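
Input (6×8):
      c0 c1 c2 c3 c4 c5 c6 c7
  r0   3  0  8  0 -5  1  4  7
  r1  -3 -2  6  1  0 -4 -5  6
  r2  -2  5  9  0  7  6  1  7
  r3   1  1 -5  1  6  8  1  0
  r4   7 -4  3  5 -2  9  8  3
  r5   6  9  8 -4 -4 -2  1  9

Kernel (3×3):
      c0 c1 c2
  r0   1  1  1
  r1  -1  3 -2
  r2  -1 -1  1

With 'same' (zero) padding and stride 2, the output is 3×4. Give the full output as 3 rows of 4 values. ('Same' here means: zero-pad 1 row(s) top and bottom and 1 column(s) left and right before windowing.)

10 21 -22 12
-21 32 7 -29
34 -21 -8 28

Output[0,0]: The receptive field on the zero-padded input at this output position is [0 0 0 / 0 3 0 / 0 -3 -2]. Elementwise product with the kernel and sum: 0·1 + 0·1 + 0·1 + 0·-1 + 3·3 + 0·-2 + 0·-1 + -3·-1 + -2·1.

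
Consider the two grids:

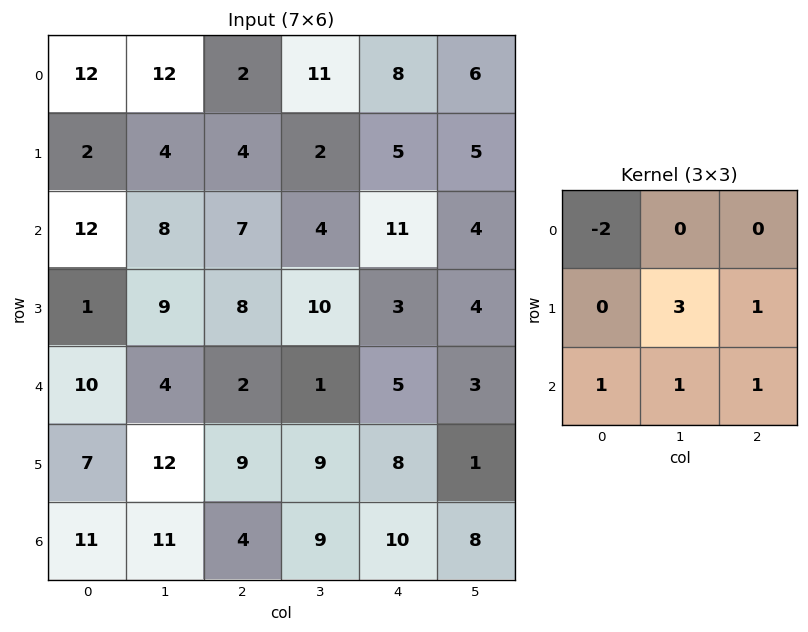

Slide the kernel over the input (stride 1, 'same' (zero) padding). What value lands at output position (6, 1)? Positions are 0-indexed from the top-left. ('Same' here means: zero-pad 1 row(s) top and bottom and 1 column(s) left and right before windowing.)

23

The receptive field on the zero-padded input at this output position is [7 12 9 / 11 11 4 / 0 0 0]. Elementwise product with the kernel and sum: 7·-2 + 11·3 + 4·1 + 0·1 + 0·1 + 0·1.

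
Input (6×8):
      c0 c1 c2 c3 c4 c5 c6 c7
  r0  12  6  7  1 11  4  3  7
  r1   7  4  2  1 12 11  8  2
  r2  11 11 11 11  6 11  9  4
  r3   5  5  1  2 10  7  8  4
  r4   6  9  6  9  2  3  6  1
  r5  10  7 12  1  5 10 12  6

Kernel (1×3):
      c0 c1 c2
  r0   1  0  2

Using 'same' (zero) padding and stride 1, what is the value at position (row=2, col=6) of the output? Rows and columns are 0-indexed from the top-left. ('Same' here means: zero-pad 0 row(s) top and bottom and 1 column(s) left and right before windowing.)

19

The receptive field on the zero-padded input at this output position is [11 9 4]. Elementwise product with the kernel and sum: 11·1 + 4·2.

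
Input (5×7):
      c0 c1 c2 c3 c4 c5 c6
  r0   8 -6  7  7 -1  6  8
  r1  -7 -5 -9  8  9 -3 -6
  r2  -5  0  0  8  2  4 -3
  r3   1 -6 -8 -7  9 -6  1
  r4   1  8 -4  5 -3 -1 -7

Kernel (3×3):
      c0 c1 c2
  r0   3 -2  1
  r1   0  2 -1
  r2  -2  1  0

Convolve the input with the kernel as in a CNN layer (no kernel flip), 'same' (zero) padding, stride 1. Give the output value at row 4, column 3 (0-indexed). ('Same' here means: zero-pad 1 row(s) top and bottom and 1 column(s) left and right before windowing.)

The receptive field on the zero-padded input at this output position is [-8 -7 9 / -4 5 -3 / 0 0 0]. Elementwise product with the kernel and sum: -8·3 + -7·-2 + 9·1 + 5·2 + -3·-1 + 0·-2 + 0·1.

12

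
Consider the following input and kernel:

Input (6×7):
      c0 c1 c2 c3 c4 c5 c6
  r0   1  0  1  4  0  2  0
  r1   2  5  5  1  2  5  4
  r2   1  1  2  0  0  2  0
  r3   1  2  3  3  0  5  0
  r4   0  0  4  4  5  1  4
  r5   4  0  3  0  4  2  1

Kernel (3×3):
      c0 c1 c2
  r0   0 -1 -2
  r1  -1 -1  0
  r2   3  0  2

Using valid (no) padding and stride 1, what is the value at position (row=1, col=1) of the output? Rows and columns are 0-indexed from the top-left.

2

The receptive field on the input at this output position is [5 5 1 / 1 2 0 / 2 3 3]. Elementwise product with the kernel and sum: 5·-1 + 1·-2 + 1·-1 + 2·-1 + 2·3 + 3·2.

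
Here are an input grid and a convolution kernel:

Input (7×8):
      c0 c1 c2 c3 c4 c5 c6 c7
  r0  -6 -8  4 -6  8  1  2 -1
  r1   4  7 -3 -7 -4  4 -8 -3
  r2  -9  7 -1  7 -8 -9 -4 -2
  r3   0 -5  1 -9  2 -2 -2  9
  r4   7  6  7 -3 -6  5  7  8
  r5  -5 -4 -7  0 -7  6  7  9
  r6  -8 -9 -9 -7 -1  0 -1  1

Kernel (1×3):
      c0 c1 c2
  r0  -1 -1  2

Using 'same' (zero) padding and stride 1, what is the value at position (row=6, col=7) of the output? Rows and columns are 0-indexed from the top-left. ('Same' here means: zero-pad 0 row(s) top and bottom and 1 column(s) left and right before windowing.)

The receptive field on the zero-padded input at this output position is [-1 1 0]. Elementwise product with the kernel and sum: -1·-1 + 1·-1 + 0·2.

0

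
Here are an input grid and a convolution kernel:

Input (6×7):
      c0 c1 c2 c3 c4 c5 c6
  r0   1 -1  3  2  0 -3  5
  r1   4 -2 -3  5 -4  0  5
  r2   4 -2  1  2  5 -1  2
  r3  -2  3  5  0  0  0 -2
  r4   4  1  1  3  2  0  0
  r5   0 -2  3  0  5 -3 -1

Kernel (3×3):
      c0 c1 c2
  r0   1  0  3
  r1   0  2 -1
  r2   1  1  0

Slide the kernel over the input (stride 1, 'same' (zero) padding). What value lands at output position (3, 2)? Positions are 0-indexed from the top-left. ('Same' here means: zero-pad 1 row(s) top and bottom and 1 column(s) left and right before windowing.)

The receptive field on the zero-padded input at this output position is [-2 1 2 / 3 5 0 / 1 1 3]. Elementwise product with the kernel and sum: -2·1 + 2·3 + 5·2 + 0·-1 + 1·1 + 1·1.

16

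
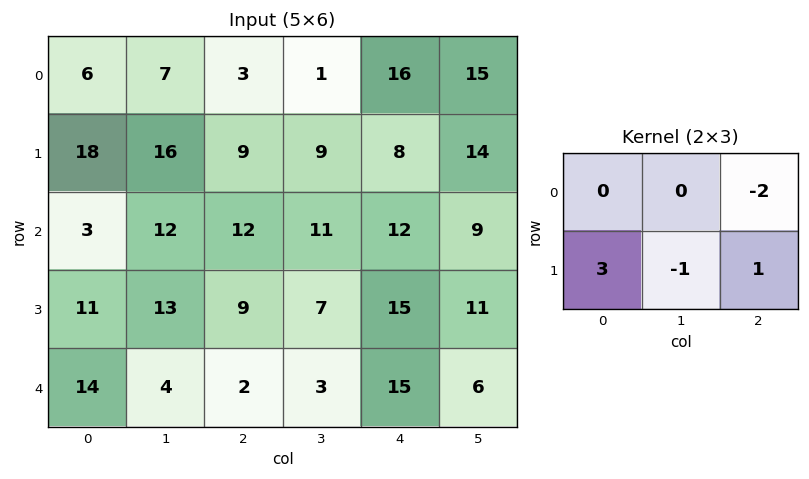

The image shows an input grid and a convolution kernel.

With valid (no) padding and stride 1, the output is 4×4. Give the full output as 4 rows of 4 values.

41 46 -6 3
-9 17 21 2
5 15 11 -1
22 -1 -12 -22

Output[0,0]: The receptive field on the input at this output position is [6 7 3 / 18 16 9]. Elementwise product with the kernel and sum: 3·-2 + 18·3 + 16·-1 + 9·1.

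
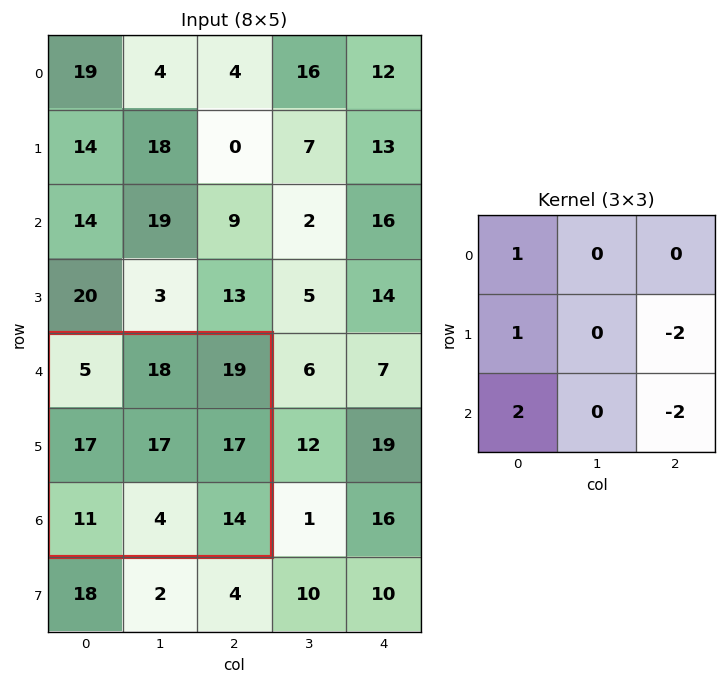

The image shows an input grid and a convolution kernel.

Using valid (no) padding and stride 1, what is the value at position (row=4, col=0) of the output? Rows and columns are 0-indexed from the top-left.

The receptive field on the input at this output position is [5 18 19 / 17 17 17 / 11 4 14]. Elementwise product with the kernel and sum: 5·1 + 17·1 + 17·-2 + 11·2 + 14·-2.

-18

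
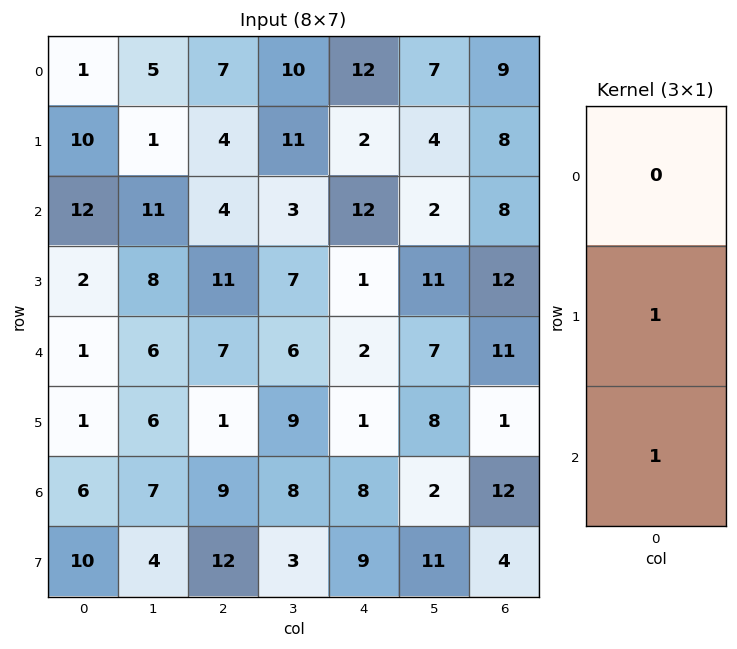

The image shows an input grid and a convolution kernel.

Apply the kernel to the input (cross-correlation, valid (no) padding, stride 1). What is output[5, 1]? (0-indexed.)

11

The receptive field on the input at this output position is [6 / 7 / 4]. Elementwise product with the kernel and sum: 7·1 + 4·1.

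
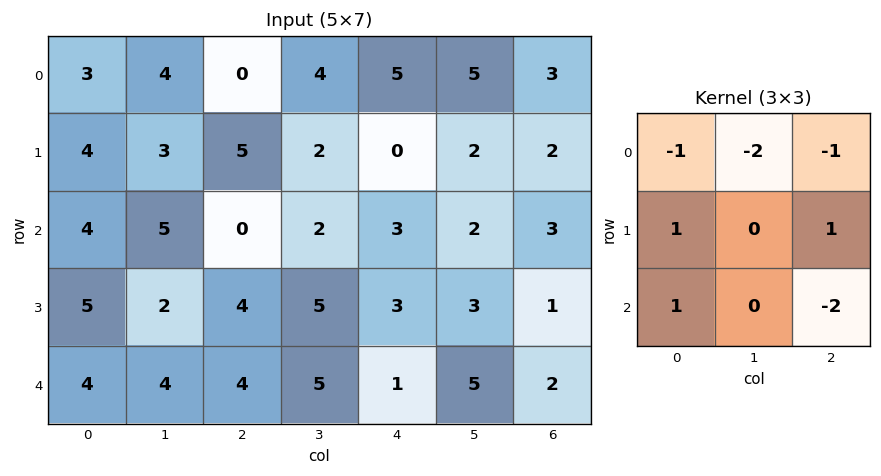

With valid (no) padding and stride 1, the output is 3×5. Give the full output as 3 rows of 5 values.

2 -2 -14 -17 -19
-14 -16 -8 -1 1
-9 -6 2 -7 -9

Output[0,0]: The receptive field on the input at this output position is [3 4 0 / 4 3 5 / 4 5 0]. Elementwise product with the kernel and sum: 3·-1 + 4·-2 + 0·-1 + 4·1 + 5·1 + 4·1 + 0·-2.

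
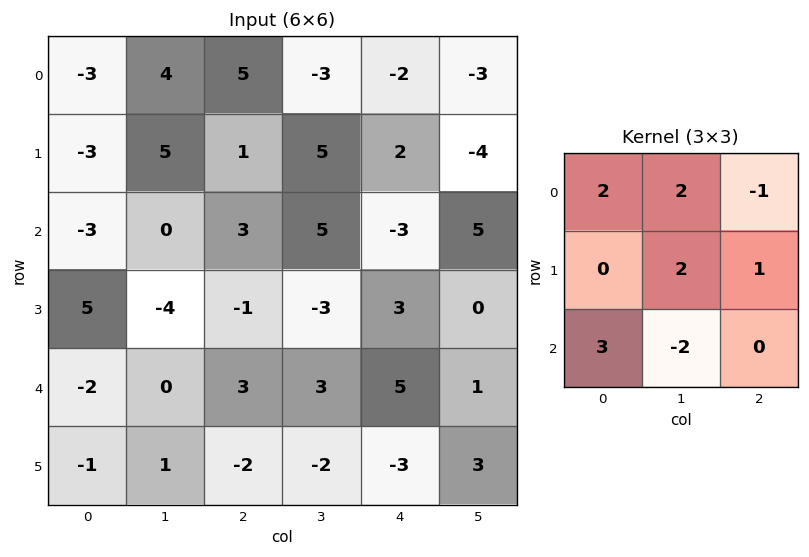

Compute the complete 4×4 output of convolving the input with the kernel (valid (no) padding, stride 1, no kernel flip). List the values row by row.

Output[0,0]: The receptive field on the input at this output position is [-3 4 5 / -3 5 1 / -3 0 3]. Elementwise product with the kernel and sum: -3·2 + 4·2 + 5·-1 + 5·2 + 1·1 + -3·3 + 0·-2.

-1 22 17 14
29 8 20 2
-24 -10 19 4
1 9 -2 11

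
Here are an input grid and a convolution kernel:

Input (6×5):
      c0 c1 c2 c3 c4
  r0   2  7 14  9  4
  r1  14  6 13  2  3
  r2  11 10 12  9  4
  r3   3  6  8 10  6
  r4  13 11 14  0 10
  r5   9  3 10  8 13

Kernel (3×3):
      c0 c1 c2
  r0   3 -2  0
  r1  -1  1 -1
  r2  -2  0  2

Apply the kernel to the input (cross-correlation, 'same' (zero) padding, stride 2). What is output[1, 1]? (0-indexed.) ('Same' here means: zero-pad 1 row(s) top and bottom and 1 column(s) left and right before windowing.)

The receptive field on the zero-padded input at this output position is [6 13 2 / 10 12 9 / 6 8 10]. Elementwise product with the kernel and sum: 6·3 + 13·-2 + 10·-1 + 12·1 + 9·-1 + 6·-2 + 10·2.

-7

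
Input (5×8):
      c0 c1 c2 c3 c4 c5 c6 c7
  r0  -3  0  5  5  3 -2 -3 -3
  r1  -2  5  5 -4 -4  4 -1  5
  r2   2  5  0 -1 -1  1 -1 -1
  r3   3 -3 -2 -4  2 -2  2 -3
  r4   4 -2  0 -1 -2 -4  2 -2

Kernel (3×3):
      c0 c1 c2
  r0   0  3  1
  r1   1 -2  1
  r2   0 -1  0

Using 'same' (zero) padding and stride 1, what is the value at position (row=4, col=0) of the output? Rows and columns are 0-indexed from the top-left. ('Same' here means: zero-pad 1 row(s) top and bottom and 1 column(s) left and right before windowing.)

The receptive field on the zero-padded input at this output position is [0 3 -3 / 0 4 -2 / 0 0 0]. Elementwise product with the kernel and sum: 3·3 + -3·1 + 0·1 + 4·-2 + -2·1 + 0·-1.

-4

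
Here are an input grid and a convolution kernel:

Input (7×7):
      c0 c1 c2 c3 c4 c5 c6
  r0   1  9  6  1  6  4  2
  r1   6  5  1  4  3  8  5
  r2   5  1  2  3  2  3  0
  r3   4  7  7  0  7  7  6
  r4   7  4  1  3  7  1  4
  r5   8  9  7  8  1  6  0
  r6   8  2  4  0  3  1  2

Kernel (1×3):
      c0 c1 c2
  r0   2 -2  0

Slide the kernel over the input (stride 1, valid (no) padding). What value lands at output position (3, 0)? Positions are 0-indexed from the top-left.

The receptive field on the input at this output position is [4 7 7]. Elementwise product with the kernel and sum: 4·2 + 7·-2.

-6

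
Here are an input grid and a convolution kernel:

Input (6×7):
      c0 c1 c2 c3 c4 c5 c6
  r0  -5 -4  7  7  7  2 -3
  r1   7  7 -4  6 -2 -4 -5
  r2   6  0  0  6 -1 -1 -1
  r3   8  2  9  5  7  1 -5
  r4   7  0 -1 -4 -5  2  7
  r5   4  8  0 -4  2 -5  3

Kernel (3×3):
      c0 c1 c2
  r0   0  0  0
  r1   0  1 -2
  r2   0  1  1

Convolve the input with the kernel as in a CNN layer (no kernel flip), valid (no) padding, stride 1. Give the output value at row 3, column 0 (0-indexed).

The receptive field on the input at this output position is [8 2 9 / 7 0 -1 / 4 8 0]. Elementwise product with the kernel and sum: 0·1 + -1·-2 + 8·1 + 0·1.

10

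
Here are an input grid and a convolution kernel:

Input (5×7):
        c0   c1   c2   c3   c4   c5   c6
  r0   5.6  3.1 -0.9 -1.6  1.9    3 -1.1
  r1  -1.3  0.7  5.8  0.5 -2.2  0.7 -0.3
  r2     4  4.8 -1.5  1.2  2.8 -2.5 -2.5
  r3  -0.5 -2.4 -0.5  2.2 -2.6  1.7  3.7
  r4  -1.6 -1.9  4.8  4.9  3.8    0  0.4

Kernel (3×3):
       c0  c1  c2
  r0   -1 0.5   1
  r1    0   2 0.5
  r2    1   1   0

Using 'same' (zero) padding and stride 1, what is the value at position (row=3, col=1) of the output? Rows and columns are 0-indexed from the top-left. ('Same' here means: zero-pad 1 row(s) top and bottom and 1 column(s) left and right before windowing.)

-11.65

The receptive field on the zero-padded input at this output position is [4 4.8 -1.5 / -0.5 -2.4 -0.5 / -1.6 -1.9 4.8]. Elementwise product with the kernel and sum: 4·-1 + 4.8·0.5 + -1.5·1 + -2.4·2 + -0.5·0.5 + -1.6·1 + -1.9·1.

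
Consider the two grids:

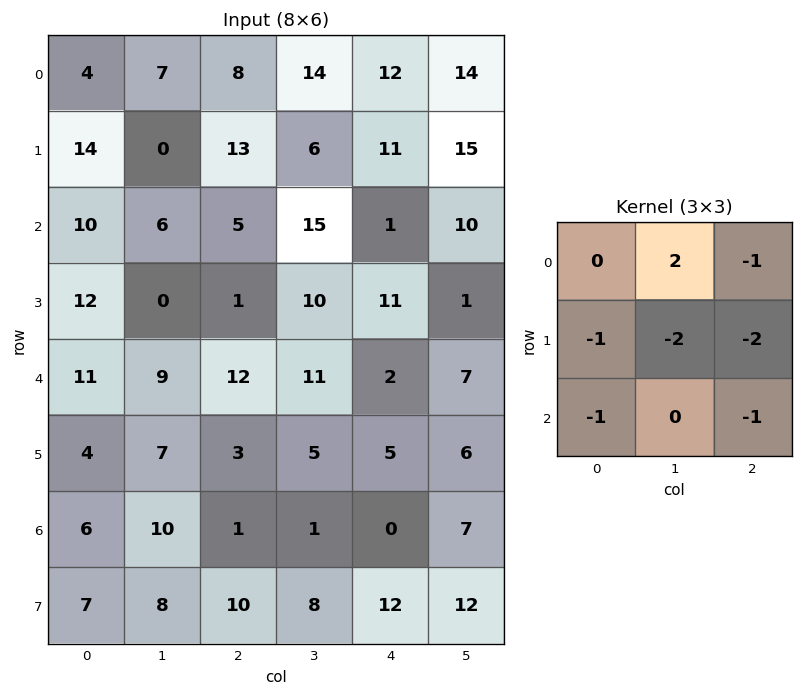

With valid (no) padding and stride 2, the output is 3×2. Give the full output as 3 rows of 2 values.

-49 -37
-30 -28
-25 -4

Output[0,0]: The receptive field on the input at this output position is [4 7 8 / 14 0 13 / 10 6 5]. Elementwise product with the kernel and sum: 7·2 + 8·-1 + 14·-1 + 0·-2 + 13·-2 + 10·-1 + 5·-1.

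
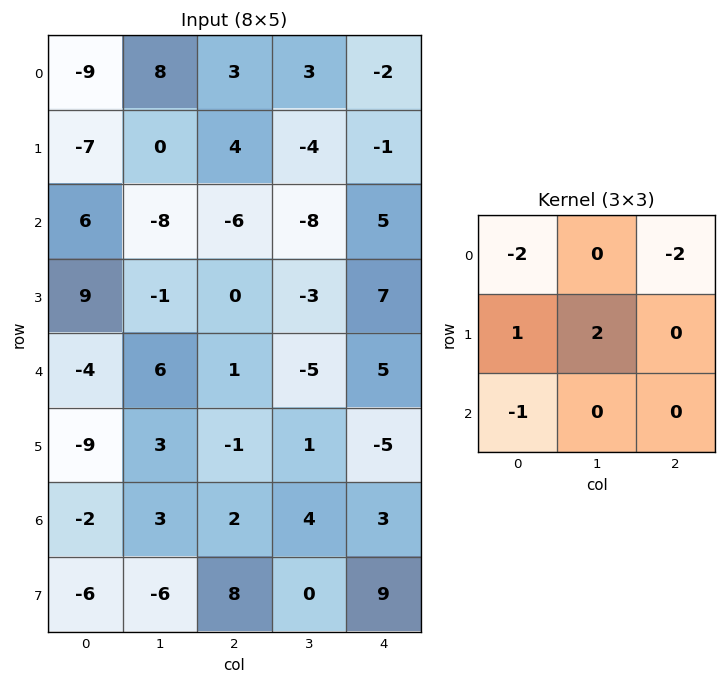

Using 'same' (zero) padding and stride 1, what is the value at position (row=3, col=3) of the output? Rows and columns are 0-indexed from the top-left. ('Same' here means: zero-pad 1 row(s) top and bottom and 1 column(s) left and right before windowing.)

-5

The receptive field on the zero-padded input at this output position is [-6 -8 5 / 0 -3 7 / 1 -5 5]. Elementwise product with the kernel and sum: -6·-2 + 5·-2 + 0·1 + -3·2 + 1·-1.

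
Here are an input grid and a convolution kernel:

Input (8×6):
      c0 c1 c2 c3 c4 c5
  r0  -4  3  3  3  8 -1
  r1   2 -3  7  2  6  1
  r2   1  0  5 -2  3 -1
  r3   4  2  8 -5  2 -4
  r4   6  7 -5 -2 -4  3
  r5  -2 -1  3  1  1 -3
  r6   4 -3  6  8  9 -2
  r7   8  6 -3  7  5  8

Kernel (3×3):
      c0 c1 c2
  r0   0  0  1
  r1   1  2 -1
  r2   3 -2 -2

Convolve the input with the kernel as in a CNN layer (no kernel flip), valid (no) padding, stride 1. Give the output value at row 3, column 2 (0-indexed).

2

The receptive field on the input at this output position is [8 -5 2 / -5 -2 -4 / 3 1 1]. Elementwise product with the kernel and sum: 2·1 + -5·1 + -2·2 + -4·-1 + 3·3 + 1·-2 + 1·-2.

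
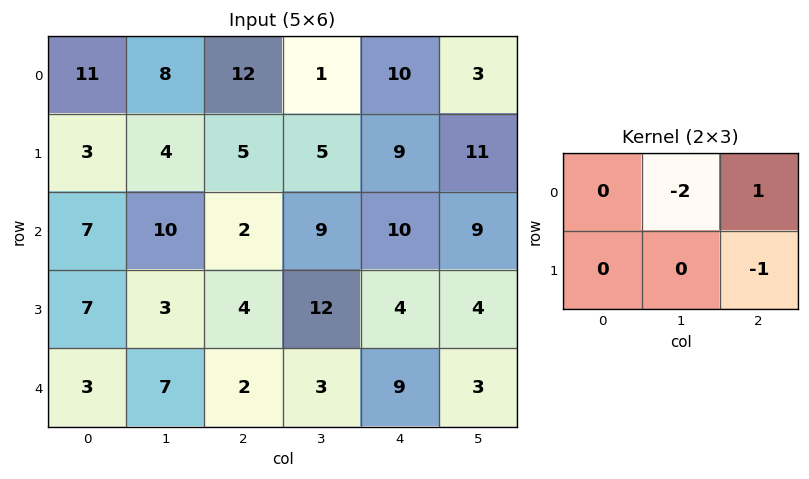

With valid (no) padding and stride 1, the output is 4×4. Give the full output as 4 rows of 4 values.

-9 -28 -1 -28
-5 -14 -11 -16
-22 -7 -12 -15
-4 1 -29 -7

Output[0,0]: The receptive field on the input at this output position is [11 8 12 / 3 4 5]. Elementwise product with the kernel and sum: 8·-2 + 12·1 + 5·-1.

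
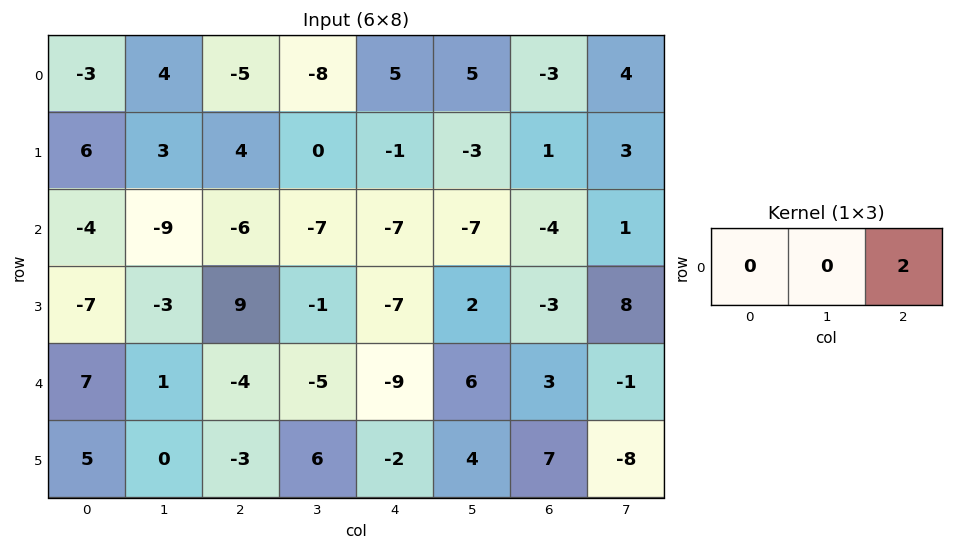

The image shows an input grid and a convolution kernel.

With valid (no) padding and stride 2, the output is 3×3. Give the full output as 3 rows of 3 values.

Output[0,0]: The receptive field on the input at this output position is [-3 4 -5]. Elementwise product with the kernel and sum: -5·2.

-10 10 -6
-12 -14 -8
-8 -18 6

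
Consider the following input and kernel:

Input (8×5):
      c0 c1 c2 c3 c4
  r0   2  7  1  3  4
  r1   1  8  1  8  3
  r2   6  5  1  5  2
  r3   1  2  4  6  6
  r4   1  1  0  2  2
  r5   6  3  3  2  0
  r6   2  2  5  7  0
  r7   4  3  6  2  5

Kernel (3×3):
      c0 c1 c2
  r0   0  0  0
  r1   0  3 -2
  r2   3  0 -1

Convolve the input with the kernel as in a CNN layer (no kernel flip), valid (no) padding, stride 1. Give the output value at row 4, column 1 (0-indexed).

4

The receptive field on the input at this output position is [1 0 2 / 3 3 2 / 2 5 7]. Elementwise product with the kernel and sum: 3·3 + 2·-2 + 2·3 + 7·-1.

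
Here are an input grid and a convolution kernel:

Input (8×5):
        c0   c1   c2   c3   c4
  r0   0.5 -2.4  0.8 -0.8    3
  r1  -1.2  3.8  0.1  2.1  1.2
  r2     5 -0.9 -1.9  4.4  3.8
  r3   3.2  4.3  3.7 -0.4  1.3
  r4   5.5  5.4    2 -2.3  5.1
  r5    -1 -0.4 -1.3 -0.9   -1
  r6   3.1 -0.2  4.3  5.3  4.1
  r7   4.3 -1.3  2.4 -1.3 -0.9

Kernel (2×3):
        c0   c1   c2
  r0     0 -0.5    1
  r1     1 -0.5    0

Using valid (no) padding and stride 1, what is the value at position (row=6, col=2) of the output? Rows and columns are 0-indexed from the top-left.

4.5

The receptive field on the input at this output position is [4.3 5.3 4.1 / 2.4 -1.3 -0.9]. Elementwise product with the kernel and sum: 5.3·-0.5 + 4.1·1 + 2.4·1 + -1.3·-0.5.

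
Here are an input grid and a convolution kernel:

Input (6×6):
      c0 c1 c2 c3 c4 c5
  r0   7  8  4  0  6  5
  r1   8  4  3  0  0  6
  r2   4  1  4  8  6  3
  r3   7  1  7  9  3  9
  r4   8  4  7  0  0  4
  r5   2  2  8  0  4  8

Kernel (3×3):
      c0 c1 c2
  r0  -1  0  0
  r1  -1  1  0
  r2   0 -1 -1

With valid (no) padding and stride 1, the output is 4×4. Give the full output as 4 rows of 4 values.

Output[0,0]: The receptive field on the input at this output position is [7 8 4 / 8 4 3 / 4 1 4]. Elementwise product with the kernel and sum: 7·-1 + 8·-1 + 4·1 + 1·-1 + 4·-1.
Output[0,1]: The receptive field on the input at this output position is [8 4 0 / 4 3 0 / 1 4 8]. Elementwise product with the kernel and sum: 8·-1 + 4·-1 + 3·1 + 4·-1 + 8·-1.

-16 -21 -21 -9
-19 -17 -11 -14
-21 -2 -2 -18
-21 -6 -18 -21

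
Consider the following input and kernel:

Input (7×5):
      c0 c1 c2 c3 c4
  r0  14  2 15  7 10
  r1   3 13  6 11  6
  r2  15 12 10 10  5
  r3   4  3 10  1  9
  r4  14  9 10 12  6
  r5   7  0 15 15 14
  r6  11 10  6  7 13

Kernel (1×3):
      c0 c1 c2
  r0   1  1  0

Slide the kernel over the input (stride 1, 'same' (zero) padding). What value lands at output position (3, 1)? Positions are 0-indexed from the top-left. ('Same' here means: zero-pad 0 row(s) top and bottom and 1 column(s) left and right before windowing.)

The receptive field on the zero-padded input at this output position is [4 3 10]. Elementwise product with the kernel and sum: 4·1 + 3·1.

7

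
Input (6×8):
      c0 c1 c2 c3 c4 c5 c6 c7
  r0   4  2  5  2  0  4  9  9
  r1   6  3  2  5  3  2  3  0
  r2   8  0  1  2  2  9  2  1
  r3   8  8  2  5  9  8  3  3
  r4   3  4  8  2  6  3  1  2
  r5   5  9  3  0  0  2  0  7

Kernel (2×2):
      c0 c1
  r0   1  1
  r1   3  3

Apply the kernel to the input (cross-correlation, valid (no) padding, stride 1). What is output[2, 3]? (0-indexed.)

The receptive field on the input at this output position is [2 2 / 5 9]. Elementwise product with the kernel and sum: 2·1 + 2·1 + 5·3 + 9·3.

46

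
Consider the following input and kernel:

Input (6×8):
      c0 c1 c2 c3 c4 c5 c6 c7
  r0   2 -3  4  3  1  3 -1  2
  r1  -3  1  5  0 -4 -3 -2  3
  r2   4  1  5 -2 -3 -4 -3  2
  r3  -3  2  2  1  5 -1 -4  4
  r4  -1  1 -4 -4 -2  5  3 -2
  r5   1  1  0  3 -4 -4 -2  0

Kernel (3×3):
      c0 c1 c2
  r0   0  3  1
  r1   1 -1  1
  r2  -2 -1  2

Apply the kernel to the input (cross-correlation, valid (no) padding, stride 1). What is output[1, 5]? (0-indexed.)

The receptive field on the input at this output position is [-3 -2 3 / -4 -3 2 / -1 -4 4]. Elementwise product with the kernel and sum: -2·3 + 3·1 + -4·1 + -3·-1 + 2·1 + -1·-2 + -4·-1 + 4·2.

12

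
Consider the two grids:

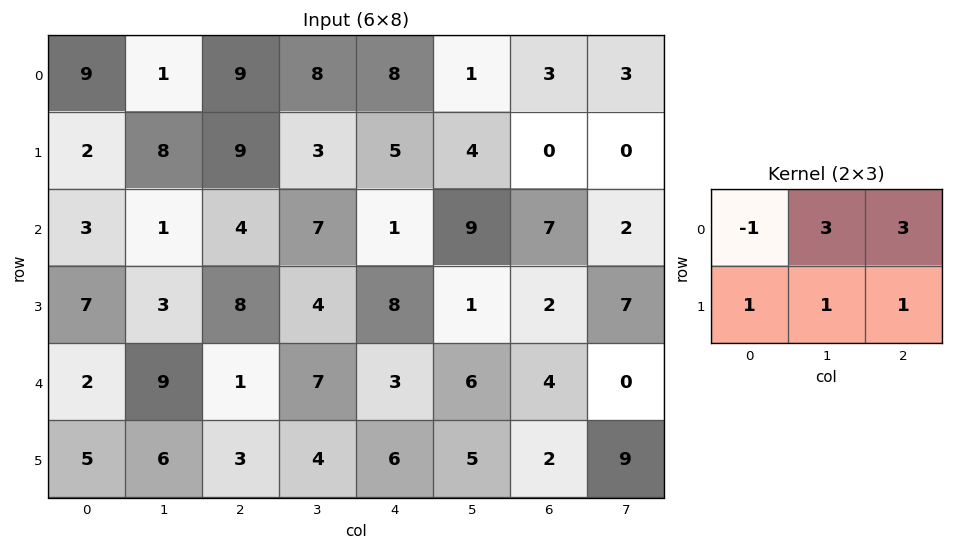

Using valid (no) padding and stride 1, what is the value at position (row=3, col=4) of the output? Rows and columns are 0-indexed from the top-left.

14

The receptive field on the input at this output position is [8 1 2 / 3 6 4]. Elementwise product with the kernel and sum: 8·-1 + 1·3 + 2·3 + 3·1 + 6·1 + 4·1.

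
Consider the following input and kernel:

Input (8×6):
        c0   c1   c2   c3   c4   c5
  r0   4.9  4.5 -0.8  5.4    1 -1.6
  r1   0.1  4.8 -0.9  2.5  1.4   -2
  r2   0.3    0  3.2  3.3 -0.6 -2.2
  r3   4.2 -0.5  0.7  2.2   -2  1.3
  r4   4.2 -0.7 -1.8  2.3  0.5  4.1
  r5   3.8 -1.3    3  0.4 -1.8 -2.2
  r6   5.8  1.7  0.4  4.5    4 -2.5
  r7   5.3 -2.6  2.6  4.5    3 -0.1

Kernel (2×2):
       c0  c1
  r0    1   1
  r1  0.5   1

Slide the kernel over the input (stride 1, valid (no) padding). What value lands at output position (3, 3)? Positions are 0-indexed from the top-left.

The receptive field on the input at this output position is [2.2 -2 / 2.3 0.5]. Elementwise product with the kernel and sum: 2.2·1 + -2·1 + 2.3·0.5 + 0.5·1.

1.85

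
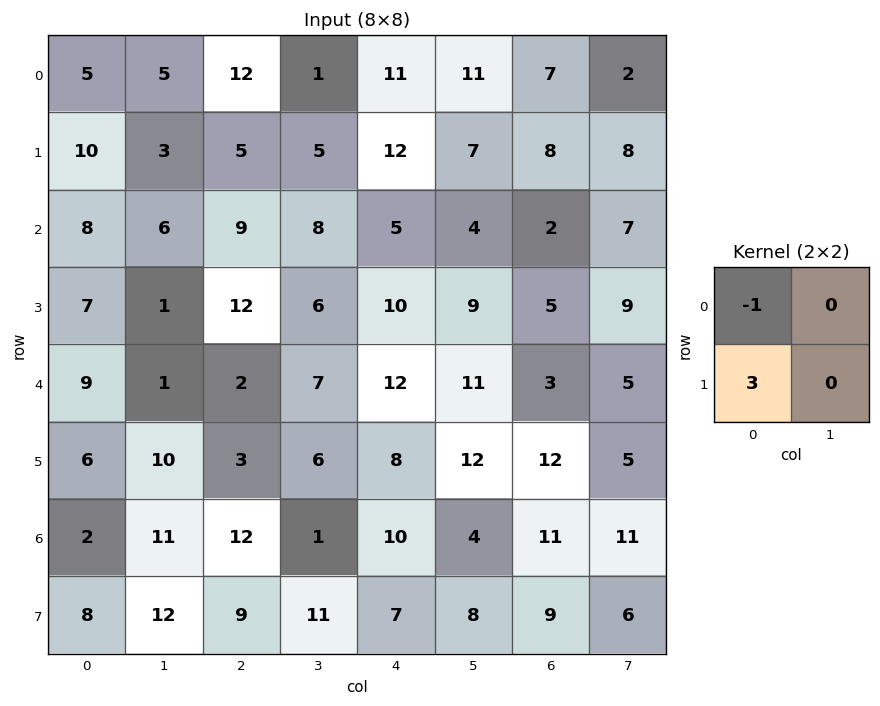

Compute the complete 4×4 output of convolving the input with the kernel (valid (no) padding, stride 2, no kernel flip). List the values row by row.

25 3 25 17
13 27 25 13
9 7 12 33
22 15 11 16

Output[0,0]: The receptive field on the input at this output position is [5 5 / 10 3]. Elementwise product with the kernel and sum: 5·-1 + 10·3.
Output[0,1]: The receptive field on the input at this output position is [12 1 / 5 5]. Elementwise product with the kernel and sum: 12·-1 + 5·3.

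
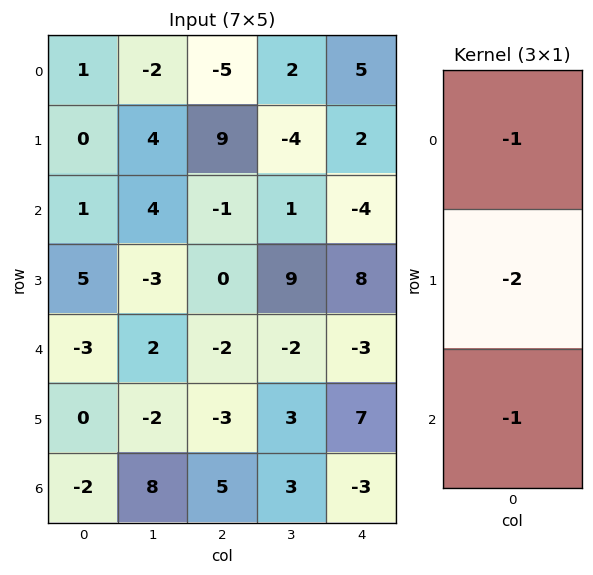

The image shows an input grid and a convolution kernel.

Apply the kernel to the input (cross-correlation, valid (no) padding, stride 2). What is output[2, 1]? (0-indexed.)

3

The receptive field on the input at this output position is [-2 / -3 / 5]. Elementwise product with the kernel and sum: -2·-1 + -3·-2 + 5·-1.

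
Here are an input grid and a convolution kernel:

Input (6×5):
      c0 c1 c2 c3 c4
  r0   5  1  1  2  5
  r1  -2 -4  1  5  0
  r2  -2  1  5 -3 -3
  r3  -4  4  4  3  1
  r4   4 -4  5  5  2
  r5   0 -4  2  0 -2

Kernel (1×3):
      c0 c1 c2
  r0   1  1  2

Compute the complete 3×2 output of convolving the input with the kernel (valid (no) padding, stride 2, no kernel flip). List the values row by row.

8 13
9 -4
10 14

Output[0,0]: The receptive field on the input at this output position is [5 1 1]. Elementwise product with the kernel and sum: 5·1 + 1·1 + 1·2.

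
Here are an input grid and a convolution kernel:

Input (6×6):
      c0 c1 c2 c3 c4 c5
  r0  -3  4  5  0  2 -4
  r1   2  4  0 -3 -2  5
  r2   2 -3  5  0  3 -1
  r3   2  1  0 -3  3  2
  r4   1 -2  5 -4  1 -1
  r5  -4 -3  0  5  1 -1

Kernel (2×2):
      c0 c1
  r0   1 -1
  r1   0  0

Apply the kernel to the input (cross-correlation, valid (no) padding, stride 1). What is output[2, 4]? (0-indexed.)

The receptive field on the input at this output position is [3 -1 / 3 2]. Elementwise product with the kernel and sum: 3·1 + -1·-1.

4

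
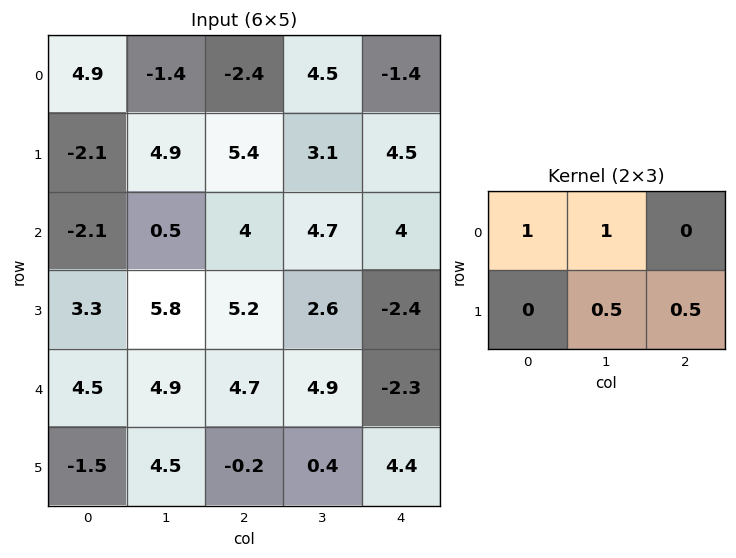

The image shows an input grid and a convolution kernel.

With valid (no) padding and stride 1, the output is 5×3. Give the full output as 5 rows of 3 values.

8.65 0.45 5.9
5.05 14.65 12.85
3.9 8.4 8.8
13.9 15.8 9.1
11.55 9.7 12

Output[0,0]: The receptive field on the input at this output position is [4.9 -1.4 -2.4 / -2.1 4.9 5.4]. Elementwise product with the kernel and sum: 4.9·1 + -1.4·1 + 4.9·0.5 + 5.4·0.5.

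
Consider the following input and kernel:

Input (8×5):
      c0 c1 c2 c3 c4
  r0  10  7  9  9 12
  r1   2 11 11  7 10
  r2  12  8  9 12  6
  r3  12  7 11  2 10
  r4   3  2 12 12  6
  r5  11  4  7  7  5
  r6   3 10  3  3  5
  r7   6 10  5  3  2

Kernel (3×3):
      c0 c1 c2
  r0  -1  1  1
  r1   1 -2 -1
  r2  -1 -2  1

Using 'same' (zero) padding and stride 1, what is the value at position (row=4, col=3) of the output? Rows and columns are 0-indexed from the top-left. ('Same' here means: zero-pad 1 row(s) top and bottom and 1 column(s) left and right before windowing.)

The receptive field on the zero-padded input at this output position is [11 2 10 / 12 12 6 / 7 7 5]. Elementwise product with the kernel and sum: 11·-1 + 2·1 + 10·1 + 12·1 + 12·-2 + 6·-1 + 7·-1 + 7·-2 + 5·1.

-33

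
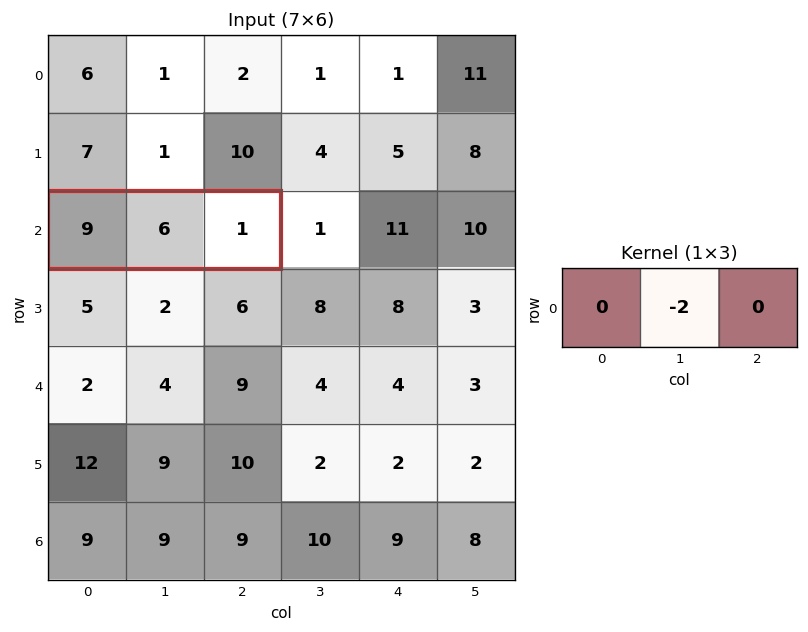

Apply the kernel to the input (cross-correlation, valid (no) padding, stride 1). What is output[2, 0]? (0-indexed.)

The receptive field on the input at this output position is [9 6 1]. Elementwise product with the kernel and sum: 6·-2.

-12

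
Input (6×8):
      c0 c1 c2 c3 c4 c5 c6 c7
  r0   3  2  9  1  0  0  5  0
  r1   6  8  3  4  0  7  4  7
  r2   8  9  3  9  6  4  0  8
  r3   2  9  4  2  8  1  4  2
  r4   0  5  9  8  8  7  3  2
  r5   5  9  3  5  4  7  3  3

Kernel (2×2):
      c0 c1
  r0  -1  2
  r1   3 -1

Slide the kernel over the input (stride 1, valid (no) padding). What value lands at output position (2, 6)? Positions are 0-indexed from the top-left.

26

The receptive field on the input at this output position is [0 8 / 4 2]. Elementwise product with the kernel and sum: 0·-1 + 8·2 + 4·3 + 2·-1.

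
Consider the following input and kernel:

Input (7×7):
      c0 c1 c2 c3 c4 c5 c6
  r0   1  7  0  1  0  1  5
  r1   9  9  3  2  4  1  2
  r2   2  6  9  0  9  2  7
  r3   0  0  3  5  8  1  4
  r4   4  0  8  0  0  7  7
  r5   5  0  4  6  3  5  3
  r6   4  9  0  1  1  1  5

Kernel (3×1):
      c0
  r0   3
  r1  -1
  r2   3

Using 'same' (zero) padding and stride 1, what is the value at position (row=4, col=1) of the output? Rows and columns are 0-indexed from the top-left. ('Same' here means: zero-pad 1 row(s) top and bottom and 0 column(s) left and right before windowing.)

The receptive field on the zero-padded input at this output position is [0 / 0 / 0]. Elementwise product with the kernel and sum: 0·3 + 0·-1 + 0·3.

0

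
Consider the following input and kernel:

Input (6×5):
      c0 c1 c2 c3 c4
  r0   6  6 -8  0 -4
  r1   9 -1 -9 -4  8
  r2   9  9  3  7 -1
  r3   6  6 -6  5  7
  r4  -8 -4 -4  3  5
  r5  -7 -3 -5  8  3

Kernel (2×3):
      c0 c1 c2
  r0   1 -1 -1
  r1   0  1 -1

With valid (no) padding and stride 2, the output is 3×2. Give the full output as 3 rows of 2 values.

Output[0,0]: The receptive field on the input at this output position is [6 6 -8 / 9 -1 -9]. Elementwise product with the kernel and sum: 6·1 + 6·-1 + -8·-1 + -1·1 + -9·-1.
Output[0,1]: The receptive field on the input at this output position is [-8 0 -4 / -9 -4 8]. Elementwise product with the kernel and sum: -8·1 + 0·-1 + -4·-1 + -4·1 + 8·-1.

16 -16
9 -5
2 -7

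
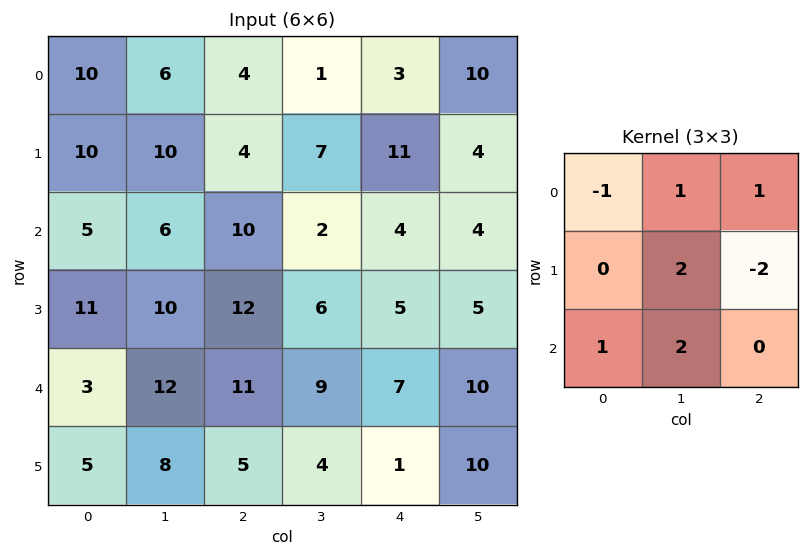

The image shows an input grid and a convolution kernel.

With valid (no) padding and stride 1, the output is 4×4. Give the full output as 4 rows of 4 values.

29 19 6 36
27 51 34 24
34 52 27 29
34 30 16 4

Output[0,0]: The receptive field on the input at this output position is [10 6 4 / 10 10 4 / 5 6 10]. Elementwise product with the kernel and sum: 10·-1 + 6·1 + 4·1 + 10·2 + 4·-2 + 5·1 + 6·2.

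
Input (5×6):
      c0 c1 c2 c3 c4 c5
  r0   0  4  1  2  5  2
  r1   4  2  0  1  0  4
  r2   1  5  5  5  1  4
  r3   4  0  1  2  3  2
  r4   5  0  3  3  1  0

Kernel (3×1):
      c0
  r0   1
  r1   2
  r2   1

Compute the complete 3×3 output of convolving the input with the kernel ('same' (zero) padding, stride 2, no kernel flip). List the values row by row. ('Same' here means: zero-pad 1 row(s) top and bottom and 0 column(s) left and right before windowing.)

4 2 10
10 11 5
14 7 5

Output[0,0]: The receptive field on the zero-padded input at this output position is [0 / 0 / 4]. Elementwise product with the kernel and sum: 0·1 + 0·2 + 4·1.
Output[0,1]: The receptive field on the zero-padded input at this output position is [0 / 1 / 0]. Elementwise product with the kernel and sum: 0·1 + 1·2 + 0·1.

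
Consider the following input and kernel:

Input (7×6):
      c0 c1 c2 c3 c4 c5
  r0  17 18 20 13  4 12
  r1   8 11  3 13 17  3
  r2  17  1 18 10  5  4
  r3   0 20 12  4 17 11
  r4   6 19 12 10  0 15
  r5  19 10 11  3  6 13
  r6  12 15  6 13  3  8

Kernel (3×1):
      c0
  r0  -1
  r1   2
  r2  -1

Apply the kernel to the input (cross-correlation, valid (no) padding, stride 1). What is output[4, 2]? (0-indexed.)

4

The receptive field on the input at this output position is [12 / 11 / 6]. Elementwise product with the kernel and sum: 12·-1 + 11·2 + 6·-1.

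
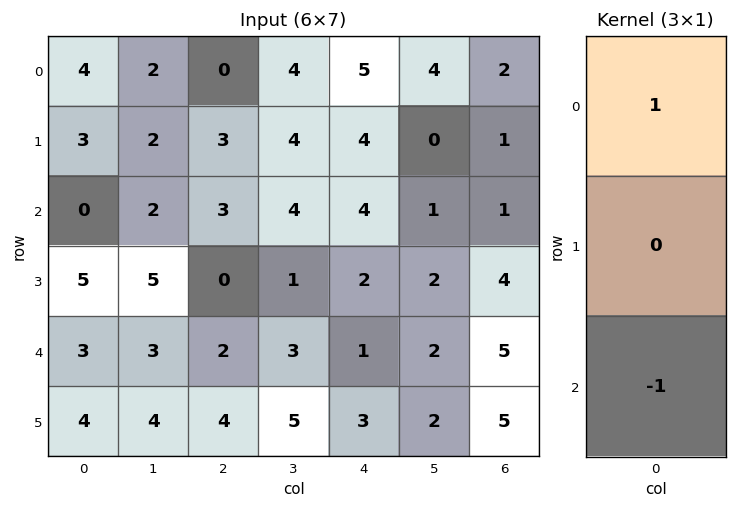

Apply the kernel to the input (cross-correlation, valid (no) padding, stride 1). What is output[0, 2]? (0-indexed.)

The receptive field on the input at this output position is [0 / 3 / 3]. Elementwise product with the kernel and sum: 0·1 + 3·-1.

-3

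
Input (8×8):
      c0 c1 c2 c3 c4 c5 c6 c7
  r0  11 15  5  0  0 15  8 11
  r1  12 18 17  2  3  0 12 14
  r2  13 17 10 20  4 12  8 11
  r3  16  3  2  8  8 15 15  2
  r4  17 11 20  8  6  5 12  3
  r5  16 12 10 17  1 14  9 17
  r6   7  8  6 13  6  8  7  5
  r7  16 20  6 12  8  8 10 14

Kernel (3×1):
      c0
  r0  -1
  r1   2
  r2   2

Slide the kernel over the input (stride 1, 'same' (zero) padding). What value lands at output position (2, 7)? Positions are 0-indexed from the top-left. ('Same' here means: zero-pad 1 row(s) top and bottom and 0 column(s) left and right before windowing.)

12

The receptive field on the zero-padded input at this output position is [14 / 11 / 2]. Elementwise product with the kernel and sum: 14·-1 + 11·2 + 2·2.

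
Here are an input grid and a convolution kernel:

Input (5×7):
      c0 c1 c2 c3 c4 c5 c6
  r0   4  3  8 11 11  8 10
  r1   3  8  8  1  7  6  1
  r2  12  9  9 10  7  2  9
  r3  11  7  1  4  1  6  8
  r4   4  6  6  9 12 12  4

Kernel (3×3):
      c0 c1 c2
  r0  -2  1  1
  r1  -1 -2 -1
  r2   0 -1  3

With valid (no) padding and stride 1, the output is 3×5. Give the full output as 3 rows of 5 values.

-6 9 0 -25 1
-33 -33 -45 2 -9
-20 9 16 1 -24

Output[0,0]: The receptive field on the input at this output position is [4 3 8 / 3 8 8 / 12 9 9]. Elementwise product with the kernel and sum: 4·-2 + 3·1 + 8·1 + 3·-1 + 8·-2 + 8·-1 + 9·-1 + 9·3.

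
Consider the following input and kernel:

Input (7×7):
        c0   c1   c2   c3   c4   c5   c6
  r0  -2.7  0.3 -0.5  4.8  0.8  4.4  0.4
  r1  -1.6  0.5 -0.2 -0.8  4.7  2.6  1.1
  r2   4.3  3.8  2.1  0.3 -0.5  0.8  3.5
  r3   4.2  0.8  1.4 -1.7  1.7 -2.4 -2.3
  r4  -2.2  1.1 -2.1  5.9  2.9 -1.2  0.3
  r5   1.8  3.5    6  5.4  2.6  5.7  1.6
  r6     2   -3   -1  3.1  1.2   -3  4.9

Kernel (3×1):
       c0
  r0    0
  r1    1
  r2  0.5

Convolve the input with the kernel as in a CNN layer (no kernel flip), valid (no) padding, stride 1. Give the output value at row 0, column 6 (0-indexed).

2.85

The receptive field on the input at this output position is [0.4 / 1.1 / 3.5]. Elementwise product with the kernel and sum: 1.1·1 + 3.5·0.5.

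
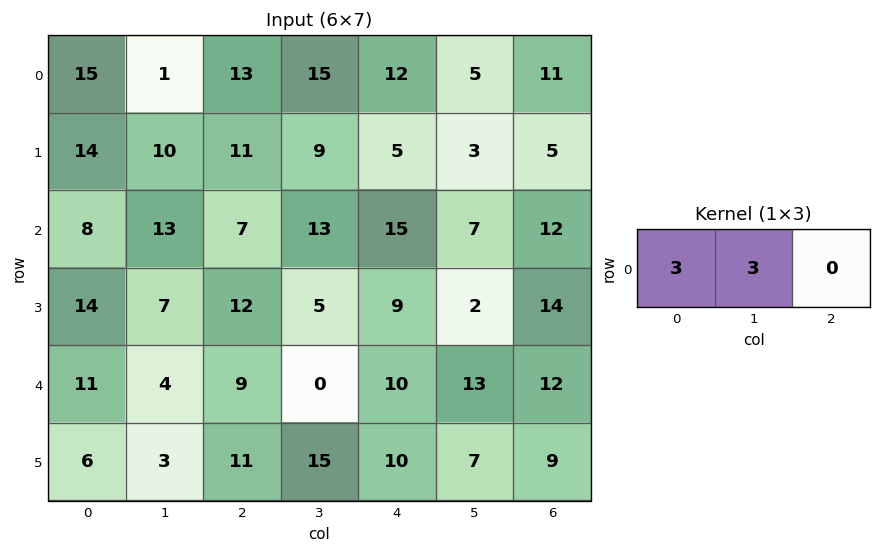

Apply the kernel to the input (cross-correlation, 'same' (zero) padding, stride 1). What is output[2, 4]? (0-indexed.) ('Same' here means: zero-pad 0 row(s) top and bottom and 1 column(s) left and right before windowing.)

84

The receptive field on the zero-padded input at this output position is [13 15 7]. Elementwise product with the kernel and sum: 13·3 + 15·3.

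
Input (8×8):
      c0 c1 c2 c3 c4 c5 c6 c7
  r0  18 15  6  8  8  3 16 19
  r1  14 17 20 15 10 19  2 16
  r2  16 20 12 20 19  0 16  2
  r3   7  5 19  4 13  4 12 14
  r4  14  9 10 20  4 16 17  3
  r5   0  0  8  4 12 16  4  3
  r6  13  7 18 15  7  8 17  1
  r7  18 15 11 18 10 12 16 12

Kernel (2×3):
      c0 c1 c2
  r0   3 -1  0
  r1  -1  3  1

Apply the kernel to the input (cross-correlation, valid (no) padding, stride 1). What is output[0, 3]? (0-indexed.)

50

The receptive field on the input at this output position is [8 8 3 / 15 10 19]. Elementwise product with the kernel and sum: 8·3 + 8·-1 + 15·-1 + 10·3 + 19·1.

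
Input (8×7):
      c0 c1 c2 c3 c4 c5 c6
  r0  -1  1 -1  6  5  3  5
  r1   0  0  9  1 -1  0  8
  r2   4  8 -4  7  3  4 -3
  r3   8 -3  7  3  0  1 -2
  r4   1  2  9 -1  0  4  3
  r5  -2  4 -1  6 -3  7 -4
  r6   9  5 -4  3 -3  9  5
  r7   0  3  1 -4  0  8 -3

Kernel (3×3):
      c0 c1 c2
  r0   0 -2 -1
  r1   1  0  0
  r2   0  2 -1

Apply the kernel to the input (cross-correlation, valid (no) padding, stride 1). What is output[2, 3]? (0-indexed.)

-11

The receptive field on the input at this output position is [7 3 4 / 3 0 1 / -1 0 4]. Elementwise product with the kernel and sum: 3·-2 + 4·-1 + 3·1 + 0·2 + 4·-1.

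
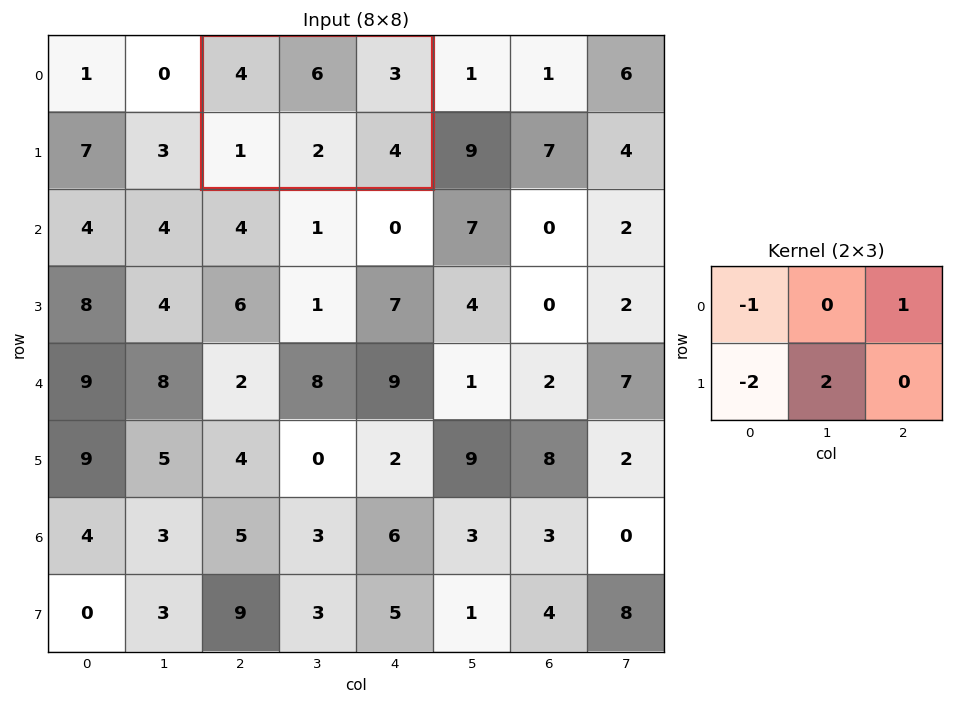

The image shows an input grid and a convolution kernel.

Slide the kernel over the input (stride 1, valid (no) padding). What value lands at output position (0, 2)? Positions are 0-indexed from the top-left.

The receptive field on the input at this output position is [4 6 3 / 1 2 4]. Elementwise product with the kernel and sum: 4·-1 + 3·1 + 1·-2 + 2·2.

1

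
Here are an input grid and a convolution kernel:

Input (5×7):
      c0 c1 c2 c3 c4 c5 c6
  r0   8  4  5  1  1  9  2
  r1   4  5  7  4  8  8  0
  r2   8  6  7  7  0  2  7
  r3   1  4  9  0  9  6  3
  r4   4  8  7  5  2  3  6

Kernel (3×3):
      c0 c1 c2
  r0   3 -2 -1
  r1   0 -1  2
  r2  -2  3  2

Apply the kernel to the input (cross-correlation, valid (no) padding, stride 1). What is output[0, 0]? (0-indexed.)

36

The receptive field on the input at this output position is [8 4 5 / 4 5 7 / 8 6 7]. Elementwise product with the kernel and sum: 8·3 + 4·-2 + 5·-1 + 5·-1 + 7·2 + 8·-2 + 6·3 + 7·2.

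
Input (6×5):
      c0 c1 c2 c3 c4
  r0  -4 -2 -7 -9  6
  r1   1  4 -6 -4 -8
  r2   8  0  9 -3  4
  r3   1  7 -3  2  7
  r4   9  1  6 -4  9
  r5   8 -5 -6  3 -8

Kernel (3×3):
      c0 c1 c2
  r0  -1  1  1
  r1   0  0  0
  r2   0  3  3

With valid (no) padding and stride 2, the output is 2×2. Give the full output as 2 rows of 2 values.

Output[0,0]: The receptive field on the input at this output position is [-4 -2 -7 / 1 4 -6 / 8 0 9]. Elementwise product with the kernel and sum: -4·-1 + -2·1 + -7·1 + 0·3 + 9·3.

22 7
22 7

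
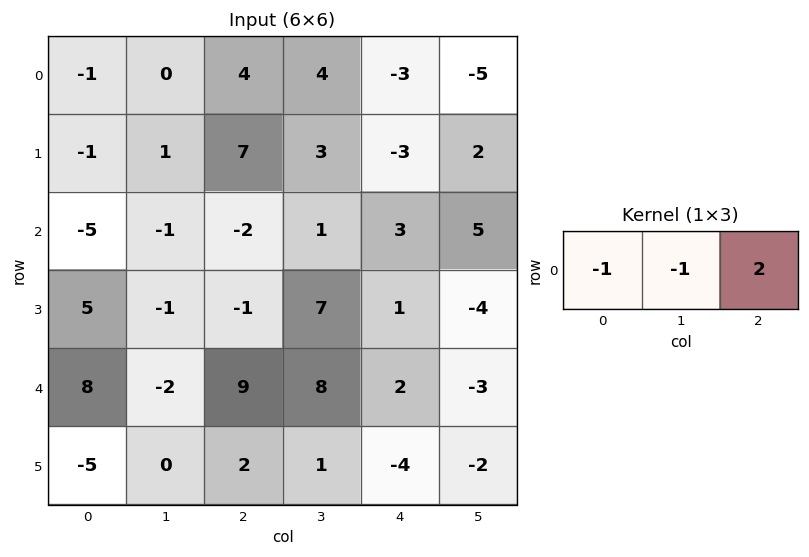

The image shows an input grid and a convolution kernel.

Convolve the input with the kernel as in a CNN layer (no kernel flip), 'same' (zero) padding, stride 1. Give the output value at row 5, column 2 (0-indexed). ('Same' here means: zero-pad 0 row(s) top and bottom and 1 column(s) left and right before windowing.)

0

The receptive field on the zero-padded input at this output position is [0 2 1]. Elementwise product with the kernel and sum: 0·-1 + 2·-1 + 1·2.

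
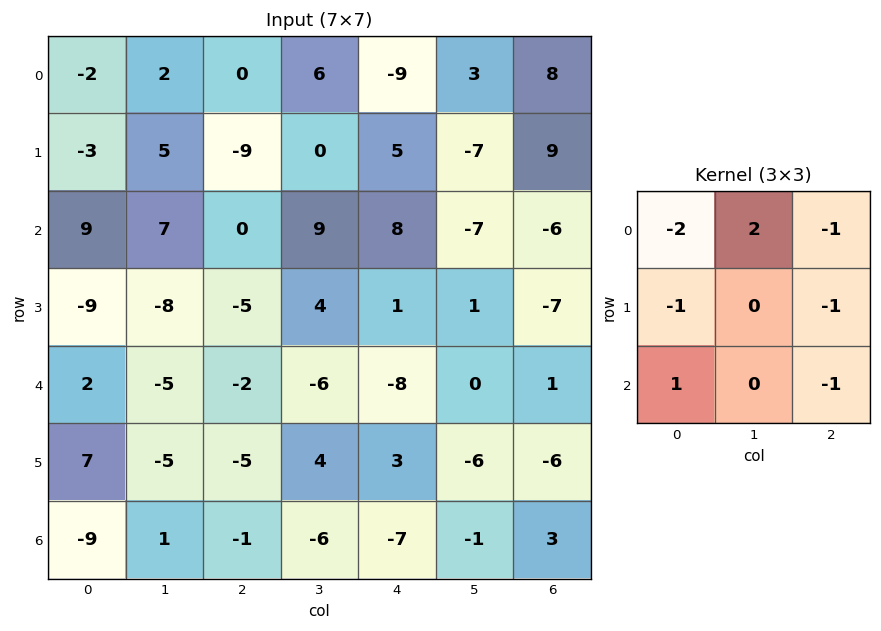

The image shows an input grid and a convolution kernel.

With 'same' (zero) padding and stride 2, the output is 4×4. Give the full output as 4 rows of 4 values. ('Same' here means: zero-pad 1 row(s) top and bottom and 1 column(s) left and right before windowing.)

Output[0,0]: The receptive field on the zero-padded input at this output position is [0 0 0 / 0 -2 2 / 0 -3 5]. Elementwise product with the kernel and sum: 0·-2 + 0·2 + 0·-1 + 0·-1 + 2·-1 + 0·1 + 5·-1.

-7 -3 -2 -10
-10 -56 18 40
0 4 9 -22
18 1 11 1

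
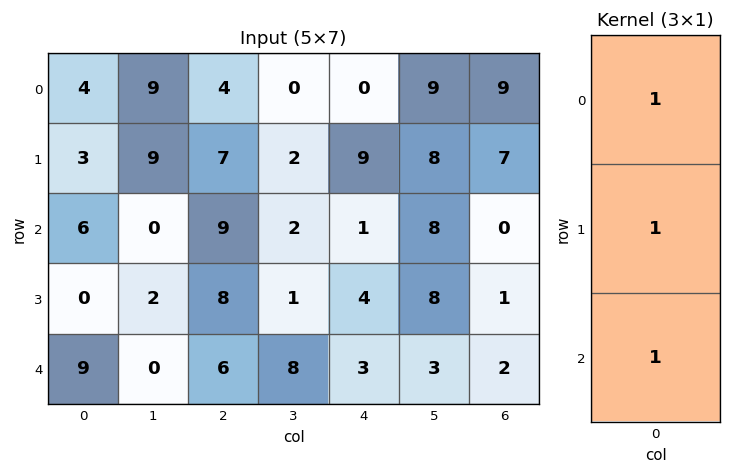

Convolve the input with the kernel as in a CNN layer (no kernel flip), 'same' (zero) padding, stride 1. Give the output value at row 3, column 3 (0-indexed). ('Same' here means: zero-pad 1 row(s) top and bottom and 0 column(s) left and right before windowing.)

11

The receptive field on the zero-padded input at this output position is [2 / 1 / 8]. Elementwise product with the kernel and sum: 2·1 + 1·1 + 8·1.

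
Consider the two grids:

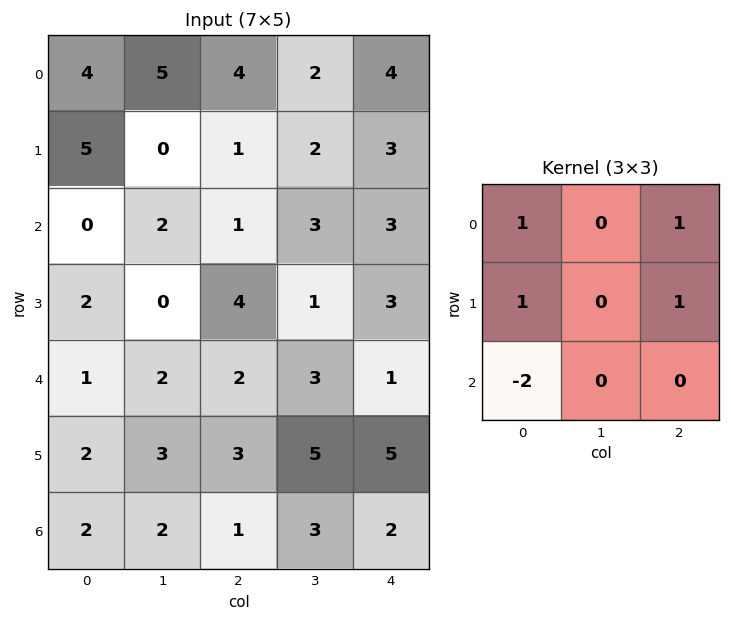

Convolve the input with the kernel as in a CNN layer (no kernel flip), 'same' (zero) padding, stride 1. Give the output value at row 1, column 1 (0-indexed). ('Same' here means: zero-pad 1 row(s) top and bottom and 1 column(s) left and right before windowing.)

The receptive field on the zero-padded input at this output position is [4 5 4 / 5 0 1 / 0 2 1]. Elementwise product with the kernel and sum: 4·1 + 4·1 + 5·1 + 1·1 + 0·-2.

14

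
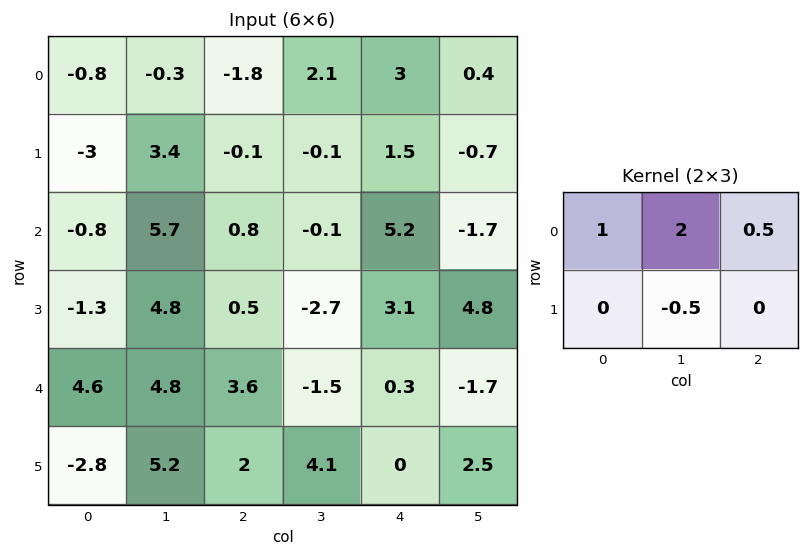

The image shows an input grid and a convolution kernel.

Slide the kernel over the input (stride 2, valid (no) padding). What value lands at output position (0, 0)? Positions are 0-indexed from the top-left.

The receptive field on the input at this output position is [-0.8 -0.3 -1.8 / -3 3.4 -0.1]. Elementwise product with the kernel and sum: -0.8·1 + -0.3·2 + -1.8·0.5 + 3.4·-0.5.

-4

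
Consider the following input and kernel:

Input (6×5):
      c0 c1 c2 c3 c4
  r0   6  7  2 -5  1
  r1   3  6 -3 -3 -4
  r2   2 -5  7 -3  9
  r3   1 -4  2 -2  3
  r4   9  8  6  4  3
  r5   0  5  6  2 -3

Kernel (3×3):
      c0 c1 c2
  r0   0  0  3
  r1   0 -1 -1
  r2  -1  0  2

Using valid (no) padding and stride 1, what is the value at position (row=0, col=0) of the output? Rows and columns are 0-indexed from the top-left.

The receptive field on the input at this output position is [6 7 2 / 3 6 -3 / 2 -5 7]. Elementwise product with the kernel and sum: 2·3 + 6·-1 + -3·-1 + 2·-1 + 7·2.

15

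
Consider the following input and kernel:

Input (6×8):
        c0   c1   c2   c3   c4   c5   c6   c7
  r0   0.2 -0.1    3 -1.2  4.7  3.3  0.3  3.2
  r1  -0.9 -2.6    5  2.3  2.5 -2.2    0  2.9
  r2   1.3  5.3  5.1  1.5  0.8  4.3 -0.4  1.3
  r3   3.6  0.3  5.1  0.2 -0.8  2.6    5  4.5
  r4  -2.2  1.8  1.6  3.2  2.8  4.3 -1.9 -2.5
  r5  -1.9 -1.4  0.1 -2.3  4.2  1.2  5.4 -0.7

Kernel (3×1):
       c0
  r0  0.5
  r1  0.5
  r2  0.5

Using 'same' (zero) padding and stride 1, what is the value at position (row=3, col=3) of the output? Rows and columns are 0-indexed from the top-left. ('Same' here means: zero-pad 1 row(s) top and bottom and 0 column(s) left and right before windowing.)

The receptive field on the zero-padded input at this output position is [1.5 / 0.2 / 3.2]. Elementwise product with the kernel and sum: 1.5·0.5 + 0.2·0.5 + 3.2·0.5.

2.45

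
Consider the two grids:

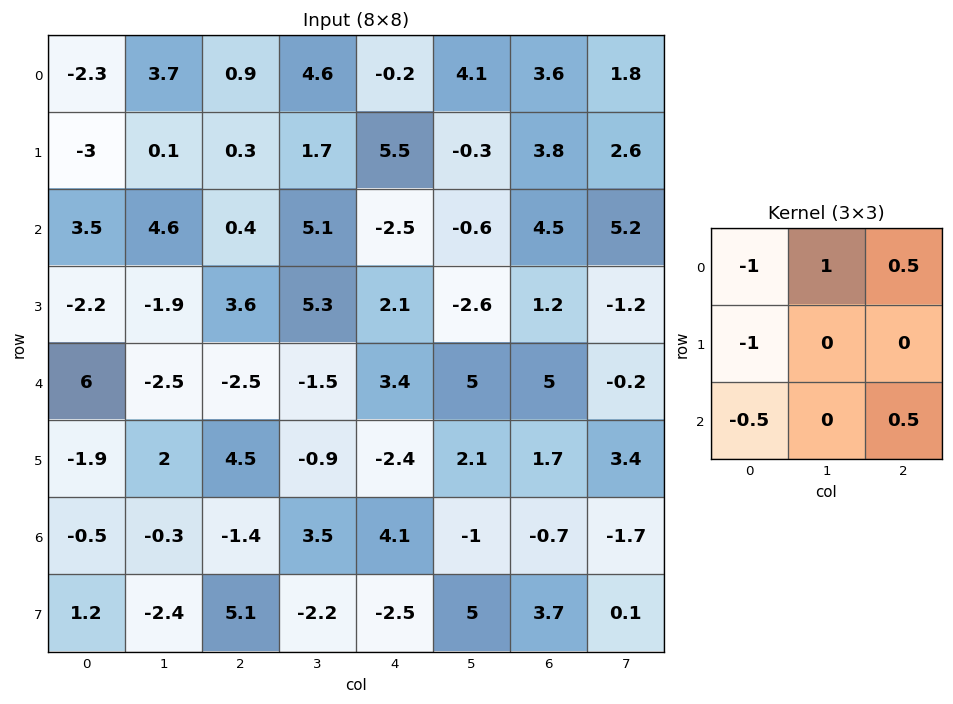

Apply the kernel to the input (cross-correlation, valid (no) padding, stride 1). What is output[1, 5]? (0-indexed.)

The receptive field on the input at this output position is [-0.3 3.8 2.6 / -0.6 4.5 5.2 / -2.6 1.2 -1.2]. Elementwise product with the kernel and sum: -0.3·-1 + 3.8·1 + 2.6·0.5 + -0.6·-1 + -2.6·-0.5 + -1.2·0.5.

6.7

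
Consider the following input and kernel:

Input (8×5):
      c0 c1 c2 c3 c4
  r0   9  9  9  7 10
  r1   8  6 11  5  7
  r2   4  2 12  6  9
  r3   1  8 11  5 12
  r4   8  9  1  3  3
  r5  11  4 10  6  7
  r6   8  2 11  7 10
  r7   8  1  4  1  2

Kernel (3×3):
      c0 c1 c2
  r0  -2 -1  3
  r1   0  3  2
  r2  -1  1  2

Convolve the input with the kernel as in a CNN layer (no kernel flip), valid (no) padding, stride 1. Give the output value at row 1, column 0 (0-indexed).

70

The receptive field on the input at this output position is [8 6 11 / 4 2 12 / 1 8 11]. Elementwise product with the kernel and sum: 8·-2 + 6·-1 + 11·3 + 2·3 + 12·2 + 1·-1 + 8·1 + 11·2.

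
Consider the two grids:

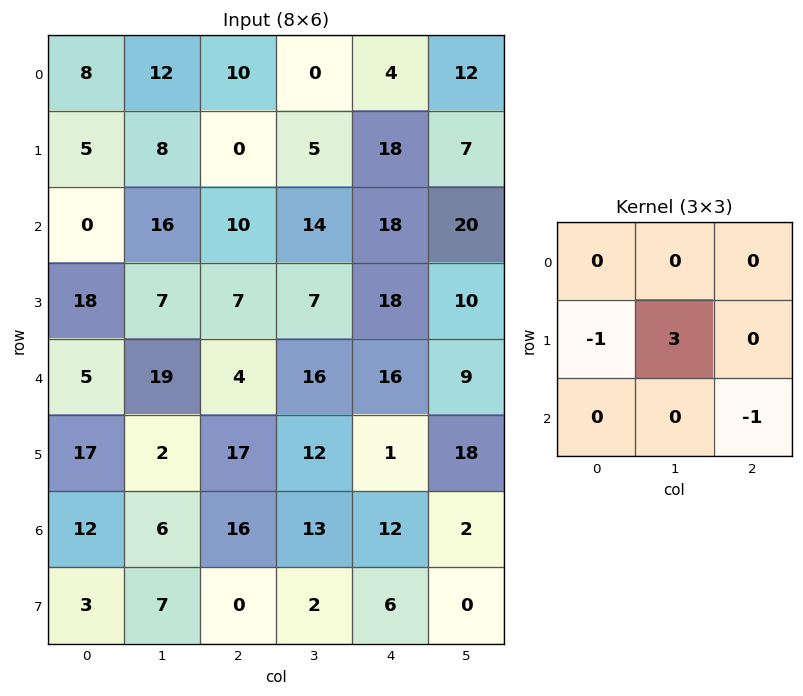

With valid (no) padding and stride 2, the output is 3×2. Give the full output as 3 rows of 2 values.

9 -3
-1 -2
-27 7

Output[0,0]: The receptive field on the input at this output position is [8 12 10 / 5 8 0 / 0 16 10]. Elementwise product with the kernel and sum: 5·-1 + 8·3 + 10·-1.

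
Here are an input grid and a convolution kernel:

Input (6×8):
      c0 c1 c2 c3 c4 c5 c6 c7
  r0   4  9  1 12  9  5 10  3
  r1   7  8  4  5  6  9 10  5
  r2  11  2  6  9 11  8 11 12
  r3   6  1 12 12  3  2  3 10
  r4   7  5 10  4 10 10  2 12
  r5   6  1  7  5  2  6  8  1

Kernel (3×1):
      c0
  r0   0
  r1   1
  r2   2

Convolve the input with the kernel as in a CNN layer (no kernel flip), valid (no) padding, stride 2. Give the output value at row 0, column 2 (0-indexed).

28

The receptive field on the input at this output position is [9 / 6 / 11]. Elementwise product with the kernel and sum: 6·1 + 11·2.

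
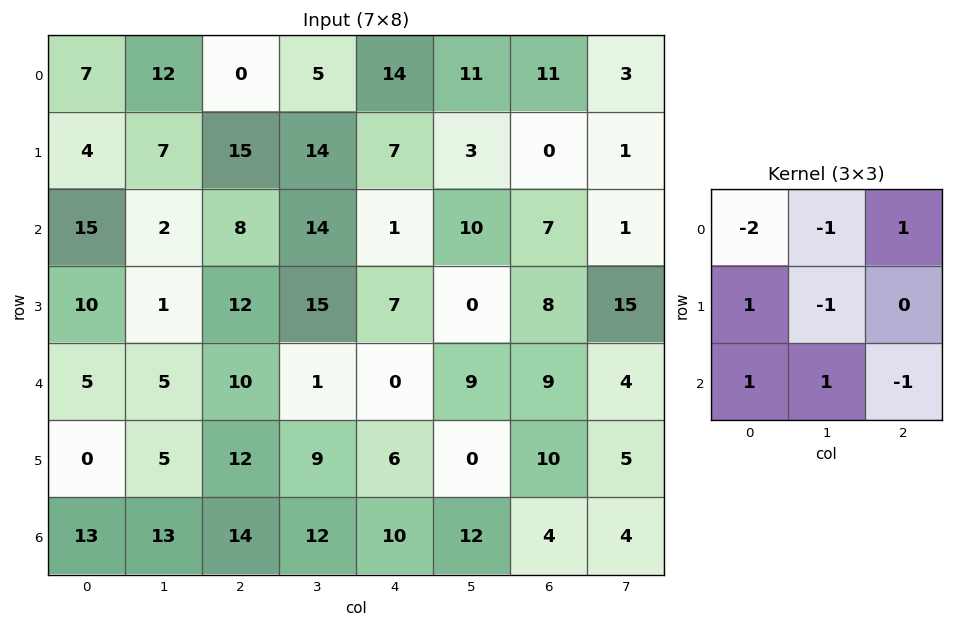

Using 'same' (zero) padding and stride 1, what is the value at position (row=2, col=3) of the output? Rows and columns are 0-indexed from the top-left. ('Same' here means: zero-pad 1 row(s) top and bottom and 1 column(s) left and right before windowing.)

-23

The receptive field on the zero-padded input at this output position is [15 14 7 / 8 14 1 / 12 15 7]. Elementwise product with the kernel and sum: 15·-2 + 14·-1 + 7·1 + 8·1 + 14·-1 + 12·1 + 15·1 + 7·-1.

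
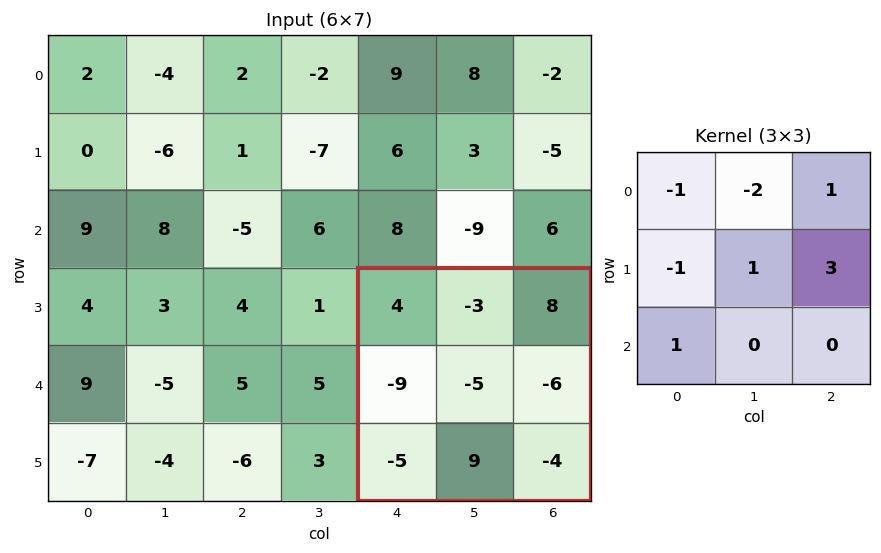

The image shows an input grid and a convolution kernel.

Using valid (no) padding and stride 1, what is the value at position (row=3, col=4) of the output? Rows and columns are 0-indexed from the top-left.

-9

The receptive field on the input at this output position is [4 -3 8 / -9 -5 -6 / -5 9 -4]. Elementwise product with the kernel and sum: 4·-1 + -3·-2 + 8·1 + -9·-1 + -5·1 + -6·3 + -5·1.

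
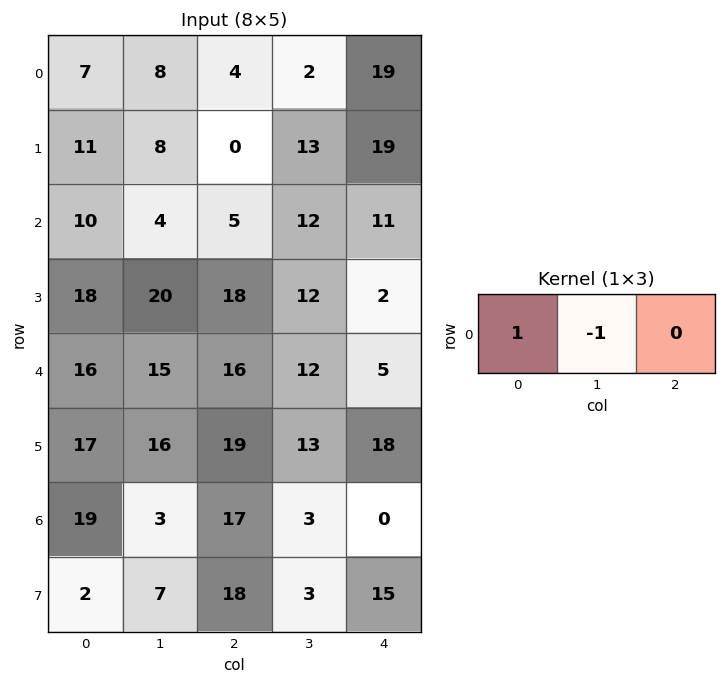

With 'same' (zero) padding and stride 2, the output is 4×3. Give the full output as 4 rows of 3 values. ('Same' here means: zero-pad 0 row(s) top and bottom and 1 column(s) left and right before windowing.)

Output[0,0]: The receptive field on the zero-padded input at this output position is [0 7 8]. Elementwise product with the kernel and sum: 0·1 + 7·-1.
Output[0,1]: The receptive field on the zero-padded input at this output position is [8 4 2]. Elementwise product with the kernel and sum: 8·1 + 4·-1.

-7 4 -17
-10 -1 1
-16 -1 7
-19 -14 3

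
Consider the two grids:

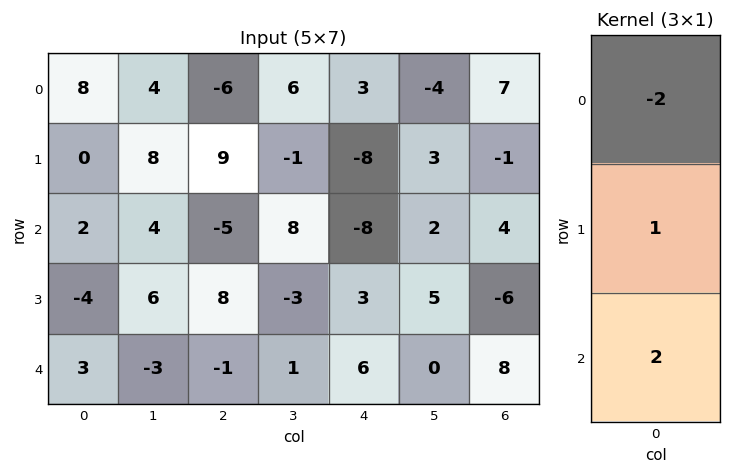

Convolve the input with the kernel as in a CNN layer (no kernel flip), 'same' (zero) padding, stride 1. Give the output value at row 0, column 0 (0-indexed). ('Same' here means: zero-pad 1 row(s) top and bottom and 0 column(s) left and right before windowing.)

8

The receptive field on the zero-padded input at this output position is [0 / 8 / 0]. Elementwise product with the kernel and sum: 0·-2 + 8·1 + 0·2.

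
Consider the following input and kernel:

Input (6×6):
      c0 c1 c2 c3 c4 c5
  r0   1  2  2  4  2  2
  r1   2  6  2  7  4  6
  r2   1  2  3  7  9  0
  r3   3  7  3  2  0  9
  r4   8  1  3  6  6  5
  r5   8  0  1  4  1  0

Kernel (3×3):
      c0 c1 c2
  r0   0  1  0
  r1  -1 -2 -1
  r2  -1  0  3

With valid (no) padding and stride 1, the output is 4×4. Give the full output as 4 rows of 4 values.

Output[0,0]: The receptive field on the input at this output position is [1 2 2 / 2 6 2 / 1 2 3]. Elementwise product with the kernel and sum: 2·1 + 2·-1 + 6·-2 + 2·-1 + 1·-1 + 3·3.
Output[0,1]: The receptive field on the input at this output position is [2 2 4 / 6 2 7 / 2 3 7]. Elementwise product with the kernel and sum: 2·1 + 6·-1 + 2·-2 + 7·-1 + 2·-1 + 7·3.

-6 4 8 -26
4 -14 -22 4
-17 5 15 7
-11 2 -17 -27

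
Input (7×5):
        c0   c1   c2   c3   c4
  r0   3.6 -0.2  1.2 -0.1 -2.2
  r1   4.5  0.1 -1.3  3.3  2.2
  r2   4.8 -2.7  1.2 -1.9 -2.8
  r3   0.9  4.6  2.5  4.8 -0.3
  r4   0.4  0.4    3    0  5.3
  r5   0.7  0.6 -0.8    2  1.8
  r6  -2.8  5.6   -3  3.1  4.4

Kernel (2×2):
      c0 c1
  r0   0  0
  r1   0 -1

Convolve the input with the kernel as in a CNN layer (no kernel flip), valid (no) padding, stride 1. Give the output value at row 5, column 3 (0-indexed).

-4.4

The receptive field on the input at this output position is [2 1.8 / 3.1 4.4]. Elementwise product with the kernel and sum: 4.4·-1.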